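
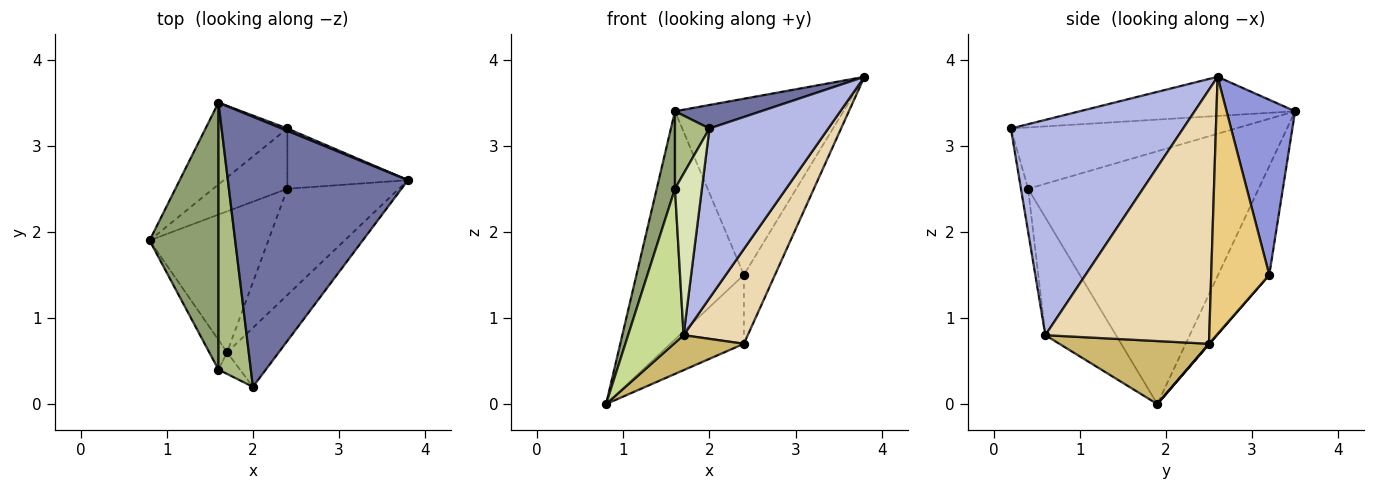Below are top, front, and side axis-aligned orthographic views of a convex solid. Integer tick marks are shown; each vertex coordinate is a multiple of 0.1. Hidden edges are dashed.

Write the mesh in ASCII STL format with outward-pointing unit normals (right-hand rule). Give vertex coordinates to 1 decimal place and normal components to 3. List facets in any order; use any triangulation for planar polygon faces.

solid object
 facet normal -0.212 -0.085 0.974
  outer loop
   vertex 1.6 3.5 3.4
   vertex 2.0 0.2 3.2
   vertex 3.8 2.6 3.8
  endloop
 endfacet
 facet normal -0.409 0.859 -0.308
  outer loop
   vertex 2.4 3.2 1.5
   vertex 0.8 1.9 0.0
   vertex 1.6 3.5 3.4
  endloop
 endfacet
 facet normal 0.377 0.926 0.012
  outer loop
   vertex 2.4 3.2 1.5
   vertex 1.6 3.5 3.4
   vertex 3.8 2.6 3.8
  endloop
 endfacet
 facet normal 0.807 -0.557 -0.194
  outer loop
   vertex 1.7 0.6 0.8
   vertex 3.8 2.6 3.8
   vertex 2.0 0.2 3.2
  endloop
 endfacet
 facet normal -0.962 -0.076 0.262
  outer loop
   vertex 1.6 0.4 2.5
   vertex 1.6 3.5 3.4
   vertex 0.8 1.9 0.0
  endloop
 endfacet
 facet normal -0.876 -0.134 0.462
  outer loop
   vertex 1.6 0.4 2.5
   vertex 2.0 0.2 3.2
   vertex 1.6 3.5 3.4
  endloop
 endfacet
 facet normal -0.781 -0.613 -0.118
  outer loop
   vertex 1.6 0.4 2.5
   vertex 0.8 1.9 0.0
   vertex 1.7 0.6 0.8
  endloop
 endfacet
 facet normal -0.256 -0.958 -0.128
  outer loop
   vertex 1.6 0.4 2.5
   vertex 1.7 0.6 0.8
   vertex 2.0 0.2 3.2
  endloop
 endfacet
 facet normal 0.006 0.753 -0.658
  outer loop
   vertex 2.4 2.5 0.7
   vertex 0.8 1.9 0.0
   vertex 2.4 3.2 1.5
  endloop
 endfacet
 facet normal 0.458 -0.214 -0.863
  outer loop
   vertex 2.4 2.5 0.7
   vertex 1.7 0.6 0.8
   vertex 0.8 1.9 0.0
  endloop
 endfacet
 facet normal 0.815 0.437 -0.382
  outer loop
   vertex 2.4 2.5 0.7
   vertex 2.4 3.2 1.5
   vertex 3.8 2.6 3.8
  endloop
 endfacet
 facet normal 0.862 -0.337 -0.378
  outer loop
   vertex 2.4 2.5 0.7
   vertex 3.8 2.6 3.8
   vertex 1.7 0.6 0.8
  endloop
 endfacet
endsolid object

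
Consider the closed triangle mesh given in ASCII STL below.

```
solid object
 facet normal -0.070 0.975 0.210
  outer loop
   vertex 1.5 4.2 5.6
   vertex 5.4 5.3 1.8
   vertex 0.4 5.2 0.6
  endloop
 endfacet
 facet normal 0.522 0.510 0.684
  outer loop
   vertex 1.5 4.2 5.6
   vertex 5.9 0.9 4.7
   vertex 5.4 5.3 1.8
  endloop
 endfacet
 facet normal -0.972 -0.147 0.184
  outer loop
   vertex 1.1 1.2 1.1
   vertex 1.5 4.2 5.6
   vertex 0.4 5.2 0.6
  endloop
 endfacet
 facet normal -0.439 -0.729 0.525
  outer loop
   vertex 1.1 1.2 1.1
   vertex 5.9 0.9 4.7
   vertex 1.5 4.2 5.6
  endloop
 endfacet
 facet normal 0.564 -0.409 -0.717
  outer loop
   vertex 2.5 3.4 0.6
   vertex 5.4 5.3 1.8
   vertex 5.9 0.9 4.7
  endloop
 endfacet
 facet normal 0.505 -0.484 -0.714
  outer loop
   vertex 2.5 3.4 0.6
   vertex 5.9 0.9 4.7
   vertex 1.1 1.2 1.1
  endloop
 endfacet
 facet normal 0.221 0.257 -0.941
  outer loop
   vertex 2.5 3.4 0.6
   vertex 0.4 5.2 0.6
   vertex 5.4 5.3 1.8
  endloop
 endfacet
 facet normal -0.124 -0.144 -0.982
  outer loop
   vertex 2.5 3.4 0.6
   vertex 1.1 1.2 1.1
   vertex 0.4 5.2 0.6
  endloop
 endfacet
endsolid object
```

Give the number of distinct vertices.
6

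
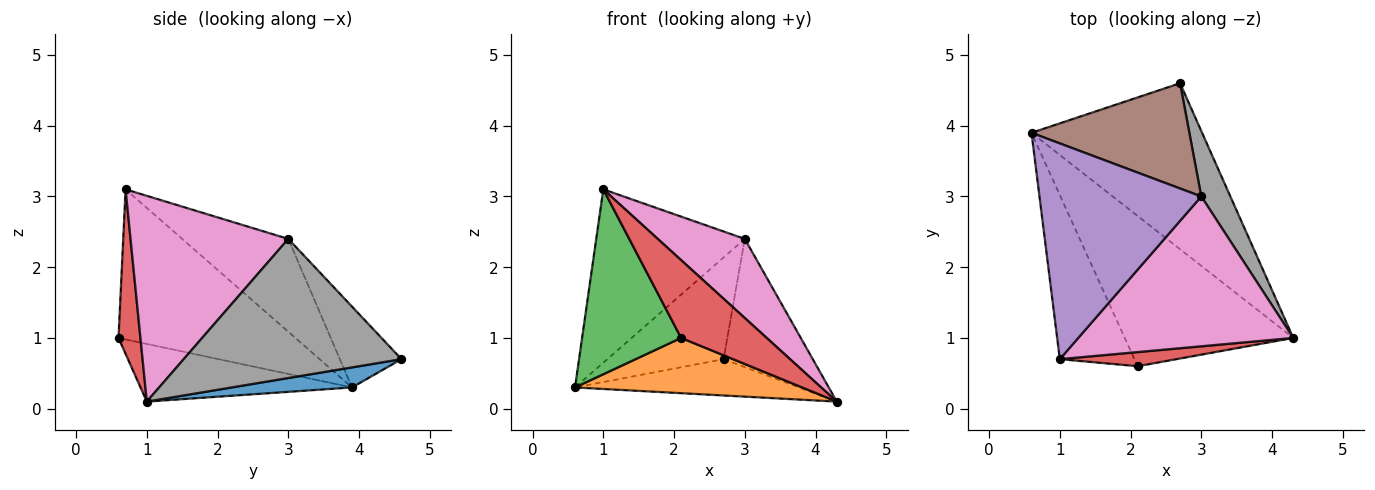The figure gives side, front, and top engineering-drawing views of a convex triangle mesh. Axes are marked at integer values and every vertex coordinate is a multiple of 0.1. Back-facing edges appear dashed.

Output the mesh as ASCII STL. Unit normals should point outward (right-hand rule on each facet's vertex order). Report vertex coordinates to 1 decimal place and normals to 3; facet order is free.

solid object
 facet normal 0.114 0.212 -0.970
  outer loop
   vertex 2.7 4.6 0.7
   vertex 4.3 1.0 0.1
   vertex 0.6 3.9 0.3
  endloop
 endfacet
 facet normal -0.306 -0.329 -0.894
  outer loop
   vertex 2.1 0.6 1.0
   vertex 0.6 3.9 0.3
   vertex 4.3 1.0 0.1
  endloop
 endfacet
 facet normal -0.800 -0.448 -0.398
  outer loop
   vertex 2.1 0.6 1.0
   vertex 1.0 0.7 3.1
   vertex 0.6 3.9 0.3
  endloop
 endfacet
 facet normal 0.244 -0.954 0.173
  outer loop
   vertex 2.1 0.6 1.0
   vertex 4.3 1.0 0.1
   vertex 1.0 0.7 3.1
  endloop
 endfacet
 facet normal -0.408 0.572 0.712
  outer loop
   vertex 3.0 3.0 2.4
   vertex 0.6 3.9 0.3
   vertex 1.0 0.7 3.1
  endloop
 endfacet
 facet normal -0.346 0.652 0.675
  outer loop
   vertex 3.0 3.0 2.4
   vertex 2.7 4.6 0.7
   vertex 0.6 3.9 0.3
  endloop
 endfacet
 facet normal 0.646 -0.356 0.675
  outer loop
   vertex 3.0 3.0 2.4
   vertex 1.0 0.7 3.1
   vertex 4.3 1.0 0.1
  endloop
 endfacet
 facet normal 0.909 0.372 0.190
  outer loop
   vertex 3.0 3.0 2.4
   vertex 4.3 1.0 0.1
   vertex 2.7 4.6 0.7
  endloop
 endfacet
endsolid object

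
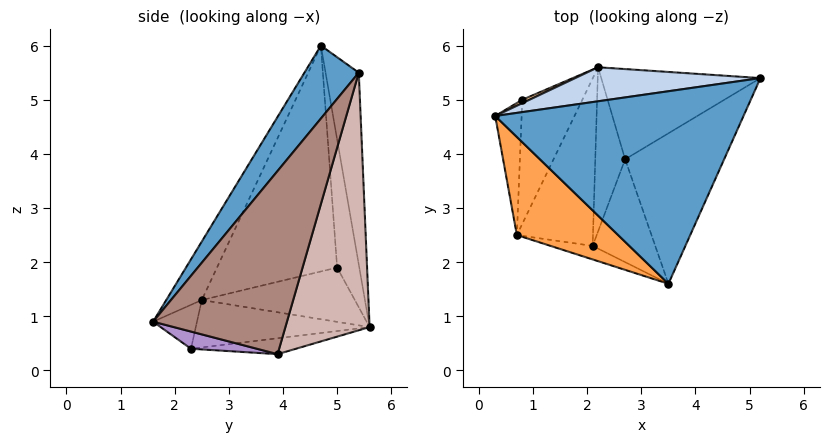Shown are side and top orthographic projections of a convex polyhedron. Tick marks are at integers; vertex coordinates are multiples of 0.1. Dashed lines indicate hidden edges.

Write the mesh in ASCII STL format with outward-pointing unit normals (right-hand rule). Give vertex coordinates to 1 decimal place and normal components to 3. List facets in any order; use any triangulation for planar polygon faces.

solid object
 facet normal 0.173 -0.790 0.589
  outer loop
   vertex 3.5 1.6 0.9
   vertex 5.2 5.4 5.5
   vertex 0.3 4.7 6.0
  endloop
 endfacet
 facet normal -0.128 0.984 0.124
  outer loop
   vertex 2.2 5.6 0.8
   vertex 0.3 4.7 6.0
   vertex 5.2 5.4 5.5
  endloop
 endfacet
 facet normal -0.229 -0.889 0.397
  outer loop
   vertex 0.7 2.5 1.3
   vertex 3.5 1.6 0.9
   vertex 0.3 4.7 6.0
  endloop
 endfacet
 facet normal -0.380 0.925 0.021
  outer loop
   vertex 0.8 5.0 1.9
   vertex 0.3 4.7 6.0
   vertex 2.2 5.6 0.8
  endloop
 endfacet
 facet normal -0.991 0.067 -0.116
  outer loop
   vertex 0.8 5.0 1.9
   vertex 0.7 2.5 1.3
   vertex 0.3 4.7 6.0
  endloop
 endfacet
 facet normal -0.657 0.201 -0.727
  outer loop
   vertex 0.8 5.0 1.9
   vertex 2.2 5.6 0.8
   vertex 0.7 2.5 1.3
  endloop
 endfacet
 facet normal -0.331 -0.889 -0.317
  outer loop
   vertex 2.1 2.3 0.4
   vertex 3.5 1.6 0.9
   vertex 0.7 2.5 1.3
  endloop
 endfacet
 facet normal -0.525 0.118 -0.843
  outer loop
   vertex 2.1 2.3 0.4
   vertex 0.7 2.5 1.3
   vertex 2.2 5.6 0.8
  endloop
 endfacet
 facet normal 0.261 -0.158 -0.952
  outer loop
   vertex 2.7 3.9 0.3
   vertex 3.5 1.6 0.9
   vertex 2.1 2.3 0.4
  endloop
 endfacet
 facet normal -0.467 0.120 -0.876
  outer loop
   vertex 2.7 3.9 0.3
   vertex 2.1 2.3 0.4
   vertex 2.2 5.6 0.8
  endloop
 endfacet
 facet normal 0.866 0.179 -0.468
  outer loop
   vertex 2.7 3.9 0.3
   vertex 5.2 5.4 5.5
   vertex 3.5 1.6 0.9
  endloop
 endfacet
 facet normal 0.788 0.375 -0.487
  outer loop
   vertex 2.7 3.9 0.3
   vertex 2.2 5.6 0.8
   vertex 5.2 5.4 5.5
  endloop
 endfacet
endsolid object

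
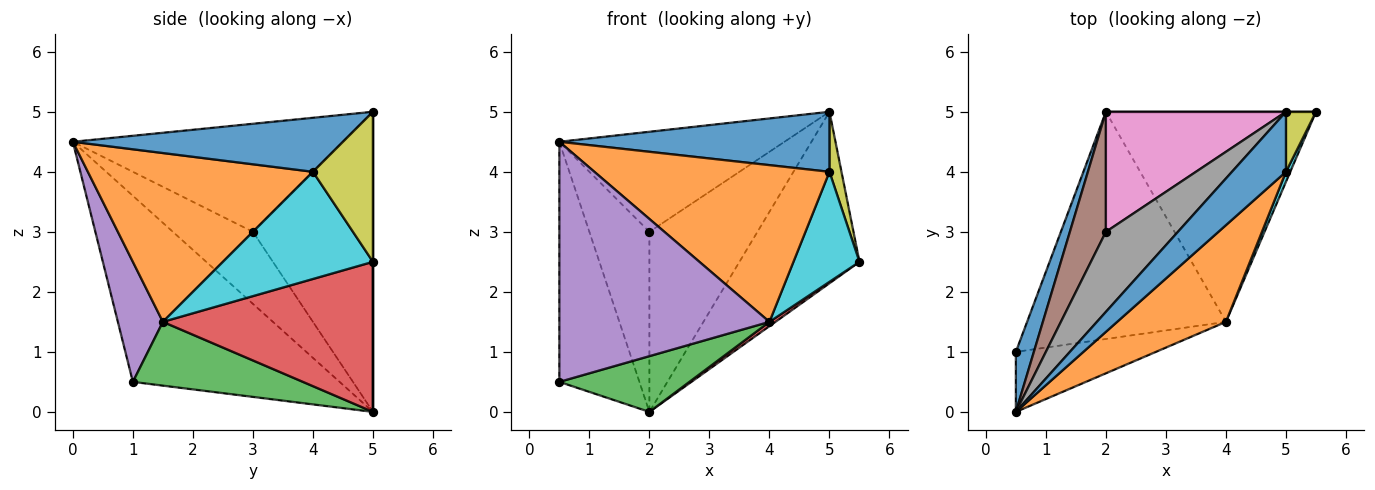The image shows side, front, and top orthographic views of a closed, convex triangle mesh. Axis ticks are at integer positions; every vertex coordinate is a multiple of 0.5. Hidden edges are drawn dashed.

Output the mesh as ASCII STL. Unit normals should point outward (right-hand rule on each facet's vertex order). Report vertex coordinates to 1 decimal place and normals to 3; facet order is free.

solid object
 facet normal -0.929 0.360 0.090
  outer loop
   vertex 0.5 0.0 4.5
   vertex 2.0 5.0 0.0
   vertex 0.5 1.0 0.5
  endloop
 endfacet
 facet normal 0.000 1.000 0.000
  outer loop
   vertex 5.0 5.0 5.0
   vertex 5.5 5.0 2.5
   vertex 2.0 5.0 0.0
  endloop
 endfacet
 facet normal 0.297 -0.227 -0.927
  outer loop
   vertex 4.0 1.5 1.5
   vertex 0.5 1.0 0.5
   vertex 2.0 5.0 0.0
  endloop
 endfacet
 facet normal 0.581 -0.017 -0.814
  outer loop
   vertex 4.0 1.5 1.5
   vertex 2.0 5.0 0.0
   vertex 5.5 5.0 2.5
  endloop
 endfacet
 facet normal 0.204 -0.950 -0.237
  outer loop
   vertex 4.0 1.5 1.5
   vertex 0.5 0.0 4.5
   vertex 0.5 1.0 0.5
  endloop
 endfacet
 facet normal -0.743 0.557 0.371
  outer loop
   vertex 2.0 3.0 3.0
   vertex 2.0 5.0 0.0
   vertex 0.5 0.0 4.5
  endloop
 endfacet
 facet normal -0.679 0.611 0.407
  outer loop
   vertex 2.0 3.0 3.0
   vertex 5.0 5.0 5.0
   vertex 2.0 5.0 0.0
  endloop
 endfacet
 facet normal -0.684 0.570 0.456
  outer loop
   vertex 2.0 3.0 3.0
   vertex 0.5 0.0 4.5
   vertex 5.0 5.0 5.0
  endloop
 endfacet
 facet normal 0.962 -0.192 0.192
  outer loop
   vertex 5.0 4.0 4.0
   vertex 5.5 5.0 2.5
   vertex 5.0 5.0 5.0
  endloop
 endfacet
 facet normal 0.915 -0.402 0.037
  outer loop
   vertex 5.0 4.0 4.0
   vertex 4.0 1.5 1.5
   vertex 5.5 5.0 2.5
  endloop
 endfacet
 facet normal 0.577 -0.577 0.577
  outer loop
   vertex 5.0 4.0 4.0
   vertex 5.0 5.0 5.0
   vertex 0.5 0.0 4.5
  endloop
 endfacet
 facet normal 0.632 -0.660 0.407
  outer loop
   vertex 5.0 4.0 4.0
   vertex 0.5 0.0 4.5
   vertex 4.0 1.5 1.5
  endloop
 endfacet
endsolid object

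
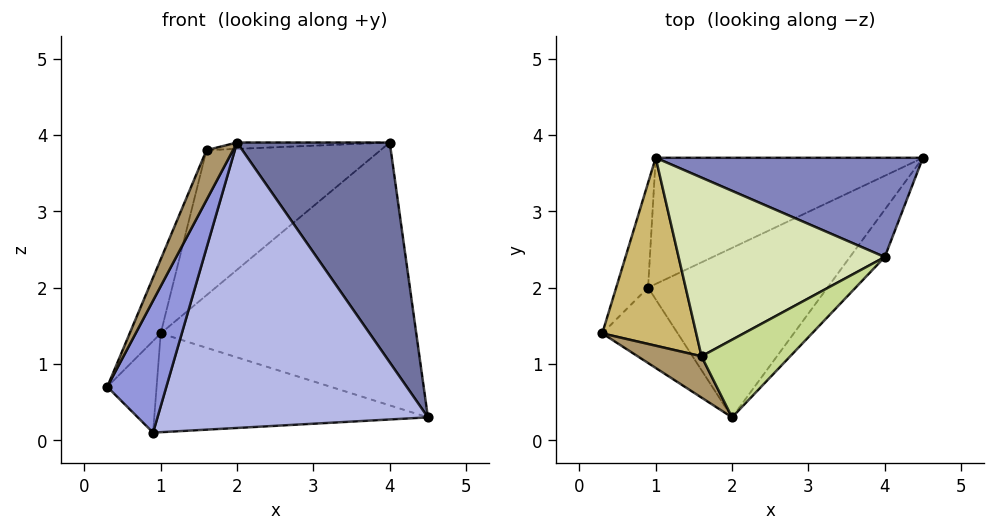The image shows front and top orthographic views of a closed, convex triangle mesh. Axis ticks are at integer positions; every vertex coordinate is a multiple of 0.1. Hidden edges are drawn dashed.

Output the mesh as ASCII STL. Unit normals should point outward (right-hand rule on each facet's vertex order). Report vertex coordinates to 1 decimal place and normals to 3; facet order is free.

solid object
 facet normal 0.716 -0.682 -0.147
  outer loop
   vertex 4.0 2.4 3.9
   vertex 2.0 0.3 3.9
   vertex 4.5 3.7 0.3
  endloop
 endfacet
 facet normal 0.110 0.930 0.351
  outer loop
   vertex 1.0 3.7 1.4
   vertex 4.0 2.4 3.9
   vertex 4.5 3.7 0.3
  endloop
 endfacet
 facet normal 0.349 -0.814 -0.465
  outer loop
   vertex 0.9 2.0 0.1
   vertex 2.0 0.3 3.9
   vertex 0.3 1.4 0.7
  endloop
 endfacet
 facet normal 0.398 -0.789 -0.468
  outer loop
   vertex 0.9 2.0 0.1
   vertex 4.5 3.7 0.3
   vertex 2.0 0.3 3.9
  endloop
 endfacet
 facet normal -0.816 0.381 -0.435
  outer loop
   vertex 0.9 2.0 0.1
   vertex 0.3 1.4 0.7
   vertex 1.0 3.7 1.4
  endloop
 endfacet
 facet normal -0.240 0.599 -0.764
  outer loop
   vertex 0.9 2.0 0.1
   vertex 1.0 3.7 1.4
   vertex 4.5 3.7 0.3
  endloop
 endfacet
 facet normal -0.085 0.081 0.993
  outer loop
   vertex 1.6 1.1 3.8
   vertex 2.0 0.3 3.9
   vertex 4.0 2.4 3.9
  endloop
 endfacet
 facet normal -0.350 0.590 0.727
  outer loop
   vertex 1.6 1.1 3.8
   vertex 4.0 2.4 3.9
   vertex 1.0 3.7 1.4
  endloop
 endfacet
 facet normal -0.862 -0.390 0.324
  outer loop
   vertex 1.6 1.1 3.8
   vertex 0.3 1.4 0.7
   vertex 2.0 0.3 3.9
  endloop
 endfacet
 facet normal -0.906 0.155 0.395
  outer loop
   vertex 1.6 1.1 3.8
   vertex 1.0 3.7 1.4
   vertex 0.3 1.4 0.7
  endloop
 endfacet
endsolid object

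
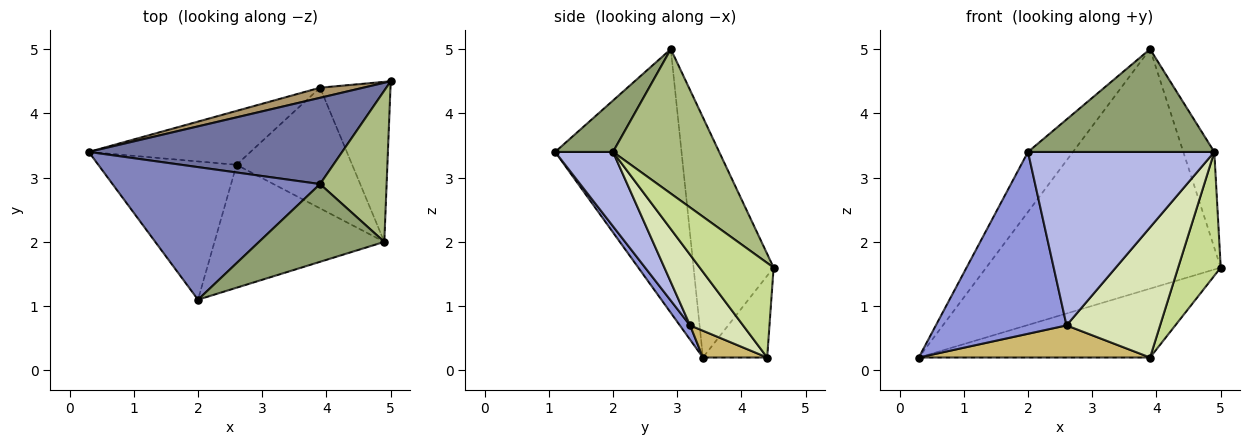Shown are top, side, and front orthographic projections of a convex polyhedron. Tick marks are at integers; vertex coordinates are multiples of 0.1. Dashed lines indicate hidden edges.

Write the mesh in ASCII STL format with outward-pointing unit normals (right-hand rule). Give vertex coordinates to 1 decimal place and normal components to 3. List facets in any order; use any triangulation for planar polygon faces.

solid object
 facet normal -0.306 0.896 0.323
  outer loop
   vertex 3.9 2.9 5.0
   vertex 5.0 4.5 1.6
   vertex 0.3 3.4 0.2
  endloop
 endfacet
 facet normal -0.757 0.269 0.596
  outer loop
   vertex 3.9 2.9 5.0
   vertex 0.3 3.4 0.2
   vertex 2.0 1.1 3.4
  endloop
 endfacet
 facet normal 0.062 -0.794 -0.604
  outer loop
   vertex 2.6 3.2 0.7
   vertex 2.0 1.1 3.4
   vertex 0.3 3.4 0.2
  endloop
 endfacet
 facet normal 0.245 -0.791 -0.561
  outer loop
   vertex 4.9 2.0 3.4
   vertex 2.0 1.1 3.4
   vertex 2.6 3.2 0.7
  endloop
 endfacet
 facet normal 0.240 -0.774 0.586
  outer loop
   vertex 4.9 2.0 3.4
   vertex 3.9 2.9 5.0
   vertex 2.0 1.1 3.4
  endloop
 endfacet
 facet normal 0.878 0.256 0.405
  outer loop
   vertex 4.9 2.0 3.4
   vertex 5.0 4.5 1.6
   vertex 3.9 2.9 5.0
  endloop
 endfacet
 facet normal 0.728 -0.419 -0.542
  outer loop
   vertex 3.9 4.4 0.2
   vertex 5.0 4.5 1.6
   vertex 4.9 2.0 3.4
  endloop
 endfacet
 facet normal 0.384 -0.677 -0.628
  outer loop
   vertex 3.9 4.4 0.2
   vertex 4.9 2.0 3.4
   vertex 2.6 3.2 0.7
  endloop
 endfacet
 facet normal -0.265 0.954 0.140
  outer loop
   vertex 3.9 4.4 0.2
   vertex 0.3 3.4 0.2
   vertex 5.0 4.5 1.6
  endloop
 endfacet
 facet normal 0.141 -0.507 -0.850
  outer loop
   vertex 3.9 4.4 0.2
   vertex 2.6 3.2 0.7
   vertex 0.3 3.4 0.2
  endloop
 endfacet
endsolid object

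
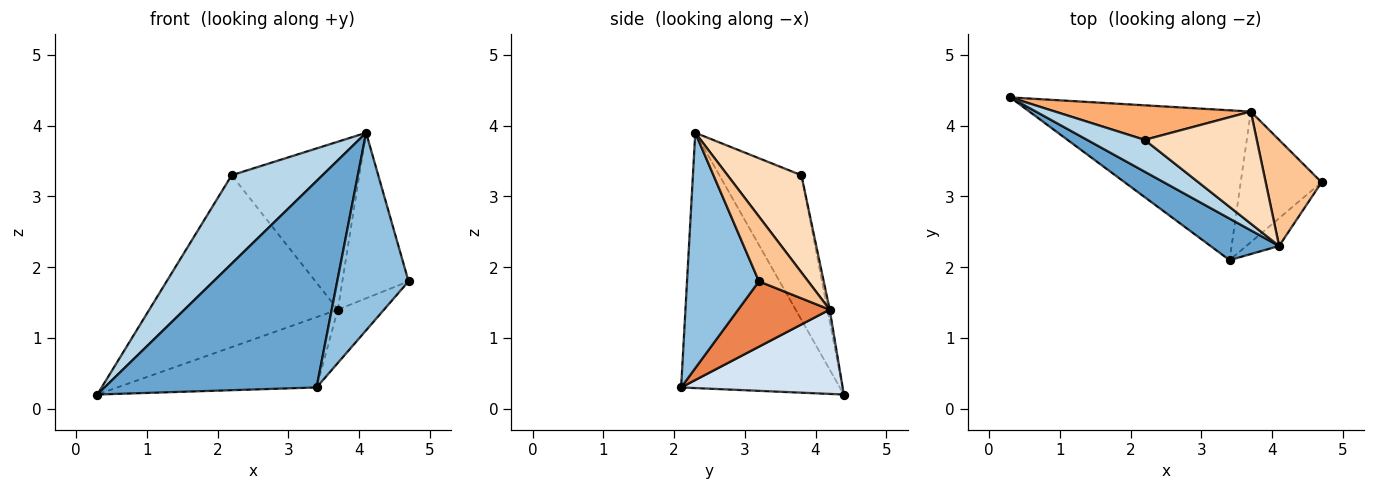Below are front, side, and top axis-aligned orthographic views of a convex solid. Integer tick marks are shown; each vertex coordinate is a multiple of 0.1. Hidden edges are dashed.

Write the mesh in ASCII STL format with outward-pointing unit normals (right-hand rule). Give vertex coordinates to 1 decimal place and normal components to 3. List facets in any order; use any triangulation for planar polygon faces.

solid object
 facet normal -0.592 -0.790 0.159
  outer loop
   vertex 4.1 2.3 3.9
   vertex 0.3 4.4 0.2
   vertex 3.4 2.1 0.3
  endloop
 endfacet
 facet normal 0.707 -0.701 -0.098
  outer loop
   vertex 4.1 2.3 3.9
   vertex 3.4 2.1 0.3
   vertex 4.7 3.2 1.8
  endloop
 endfacet
 facet normal -0.648 -0.717 0.258
  outer loop
   vertex 2.2 3.8 3.3
   vertex 0.3 4.4 0.2
   vertex 4.1 2.3 3.9
  endloop
 endfacet
 facet normal 0.326 0.402 -0.856
  outer loop
   vertex 3.7 4.2 1.4
   vertex 3.4 2.1 0.3
   vertex 0.3 4.4 0.2
  endloop
 endfacet
 facet normal 0.599 0.303 -0.741
  outer loop
   vertex 3.7 4.2 1.4
   vertex 4.7 3.2 1.8
   vertex 3.4 2.1 0.3
  endloop
 endfacet
 facet normal -0.012 0.980 0.197
  outer loop
   vertex 3.7 4.2 1.4
   vertex 0.3 4.4 0.2
   vertex 2.2 3.8 3.3
  endloop
 endfacet
 facet normal 0.531 0.714 0.457
  outer loop
   vertex 3.7 4.2 1.4
   vertex 4.1 2.3 3.9
   vertex 4.7 3.2 1.8
  endloop
 endfacet
 facet normal 0.434 0.749 0.500
  outer loop
   vertex 3.7 4.2 1.4
   vertex 2.2 3.8 3.3
   vertex 4.1 2.3 3.9
  endloop
 endfacet
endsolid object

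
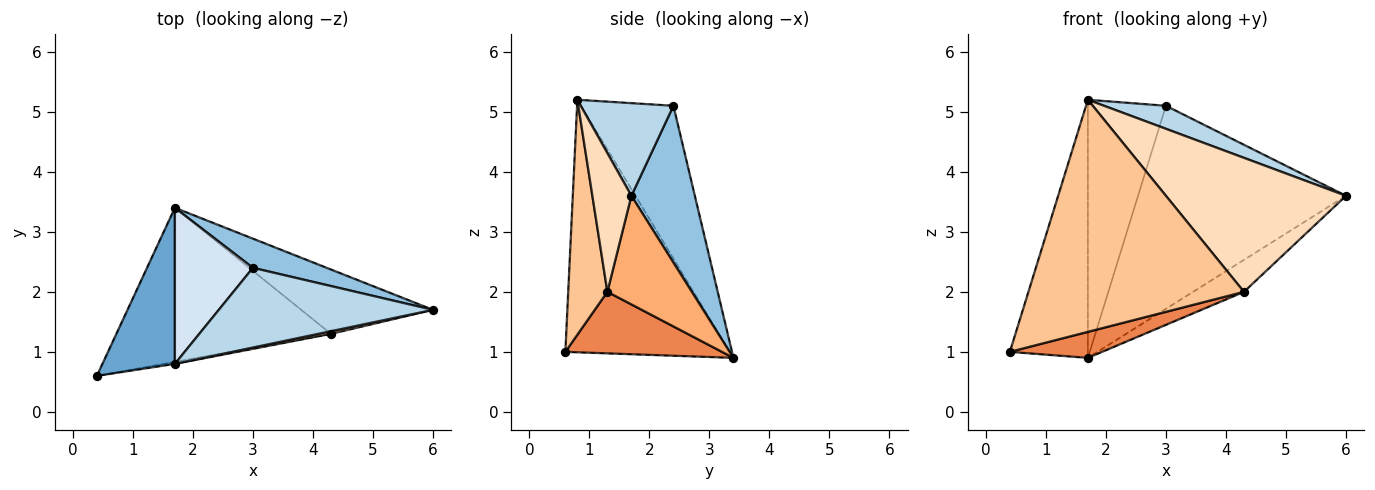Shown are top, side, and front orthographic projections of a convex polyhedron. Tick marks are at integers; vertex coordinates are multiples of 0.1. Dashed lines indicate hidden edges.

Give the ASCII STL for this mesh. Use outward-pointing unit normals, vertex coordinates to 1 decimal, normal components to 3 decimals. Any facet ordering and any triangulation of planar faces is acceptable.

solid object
 facet normal -0.875 0.415 0.251
  outer loop
   vertex 1.7 0.8 5.2
   vertex 1.7 3.4 0.9
   vertex 0.4 0.6 1.0
  endloop
 endfacet
 facet normal 0.289 0.948 0.136
  outer loop
   vertex 3.0 2.4 5.1
   vertex 6.0 1.7 3.6
   vertex 1.7 3.4 0.9
  endloop
 endfacet
 facet normal 0.384 -0.256 0.887
  outer loop
   vertex 3.0 2.4 5.1
   vertex 1.7 0.8 5.2
   vertex 6.0 1.7 3.6
  endloop
 endfacet
 facet normal -0.712 0.601 0.363
  outer loop
   vertex 3.0 2.4 5.1
   vertex 1.7 3.4 0.9
   vertex 1.7 0.8 5.2
  endloop
 endfacet
 facet normal 0.272 -0.160 -0.949
  outer loop
   vertex 4.3 1.3 2.0
   vertex 0.4 0.6 1.0
   vertex 1.7 3.4 0.9
  endloop
 endfacet
 facet normal 0.594 0.358 -0.721
  outer loop
   vertex 4.3 1.3 2.0
   vertex 1.7 3.4 0.9
   vertex 6.0 1.7 3.6
  endloop
 endfacet
 facet normal 0.179 -0.984 -0.008
  outer loop
   vertex 4.3 1.3 2.0
   vertex 1.7 0.8 5.2
   vertex 0.4 0.6 1.0
  endloop
 endfacet
 facet normal 0.212 -0.977 0.019
  outer loop
   vertex 4.3 1.3 2.0
   vertex 6.0 1.7 3.6
   vertex 1.7 0.8 5.2
  endloop
 endfacet
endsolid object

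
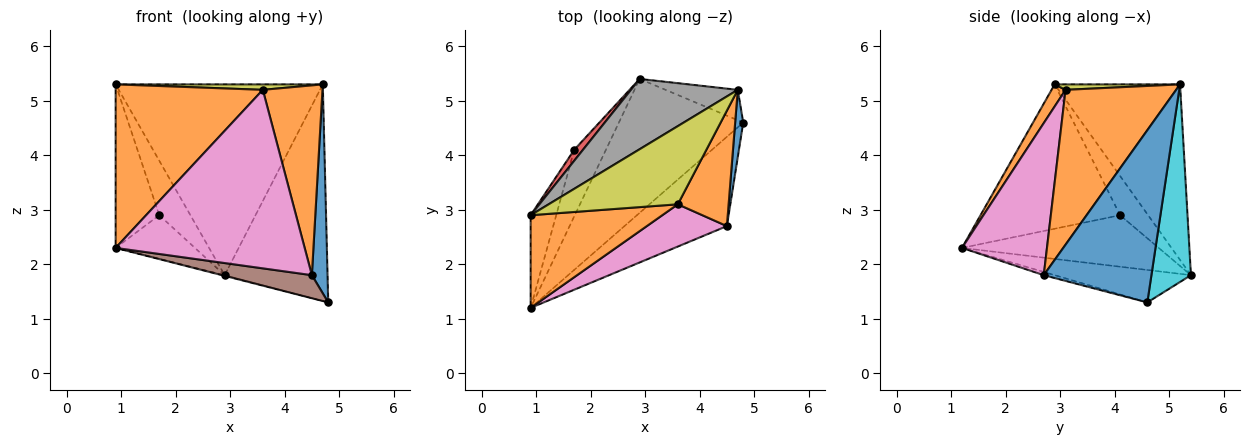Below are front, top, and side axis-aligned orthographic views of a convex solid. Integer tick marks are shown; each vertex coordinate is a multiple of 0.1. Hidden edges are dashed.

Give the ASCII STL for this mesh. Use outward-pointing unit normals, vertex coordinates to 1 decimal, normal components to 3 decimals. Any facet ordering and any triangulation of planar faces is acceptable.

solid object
 facet normal -0.253 0.005 -0.968
  outer loop
   vertex 2.9 5.4 1.8
   vertex 4.8 4.6 1.3
   vertex 0.9 1.2 2.3
  endloop
 endfacet
 facet normal 0.082 -0.867 0.491
  outer loop
   vertex 3.6 3.1 5.2
   vertex 0.9 2.9 5.3
   vertex 0.9 1.2 2.3
  endloop
 endfacet
 facet normal -0.941 0.294 -0.167
  outer loop
   vertex 1.7 4.1 2.9
   vertex 0.9 1.2 2.3
   vertex 0.9 2.9 5.3
  endloop
 endfacet
 facet normal -0.662 0.735 0.147
  outer loop
   vertex 1.7 4.1 2.9
   vertex 0.9 2.9 5.3
   vertex 2.9 5.4 1.8
  endloop
 endfacet
 facet normal -0.806 0.325 -0.495
  outer loop
   vertex 1.7 4.1 2.9
   vertex 2.9 5.4 1.8
   vertex 0.9 1.2 2.3
  endloop
 endfacet
 facet normal -0.030 -0.250 -0.968
  outer loop
   vertex 4.5 2.7 1.8
   vertex 0.9 1.2 2.3
   vertex 4.8 4.6 1.3
  endloop
 endfacet
 facet normal 0.401 -0.892 0.211
  outer loop
   vertex 4.5 2.7 1.8
   vertex 3.6 3.1 5.2
   vertex 0.9 1.2 2.3
  endloop
 endfacet
 facet normal -0.494 0.816 0.301
  outer loop
   vertex 4.7 5.2 5.3
   vertex 2.9 5.4 1.8
   vertex 0.9 2.9 5.3
  endloop
 endfacet
 facet normal 0.042 -0.069 0.997
  outer loop
   vertex 4.7 5.2 5.3
   vertex 0.9 2.9 5.3
   vertex 3.6 3.1 5.2
  endloop
 endfacet
 facet normal 0.356 0.926 -0.130
  outer loop
   vertex 4.7 5.2 5.3
   vertex 4.8 4.6 1.3
   vertex 2.9 5.4 1.8
  endloop
 endfacet
 facet normal 0.989 -0.144 0.046
  outer loop
   vertex 4.7 5.2 5.3
   vertex 4.5 2.7 1.8
   vertex 4.8 4.6 1.3
  endloop
 endfacet
 facet normal 0.846 -0.456 0.277
  outer loop
   vertex 4.7 5.2 5.3
   vertex 3.6 3.1 5.2
   vertex 4.5 2.7 1.8
  endloop
 endfacet
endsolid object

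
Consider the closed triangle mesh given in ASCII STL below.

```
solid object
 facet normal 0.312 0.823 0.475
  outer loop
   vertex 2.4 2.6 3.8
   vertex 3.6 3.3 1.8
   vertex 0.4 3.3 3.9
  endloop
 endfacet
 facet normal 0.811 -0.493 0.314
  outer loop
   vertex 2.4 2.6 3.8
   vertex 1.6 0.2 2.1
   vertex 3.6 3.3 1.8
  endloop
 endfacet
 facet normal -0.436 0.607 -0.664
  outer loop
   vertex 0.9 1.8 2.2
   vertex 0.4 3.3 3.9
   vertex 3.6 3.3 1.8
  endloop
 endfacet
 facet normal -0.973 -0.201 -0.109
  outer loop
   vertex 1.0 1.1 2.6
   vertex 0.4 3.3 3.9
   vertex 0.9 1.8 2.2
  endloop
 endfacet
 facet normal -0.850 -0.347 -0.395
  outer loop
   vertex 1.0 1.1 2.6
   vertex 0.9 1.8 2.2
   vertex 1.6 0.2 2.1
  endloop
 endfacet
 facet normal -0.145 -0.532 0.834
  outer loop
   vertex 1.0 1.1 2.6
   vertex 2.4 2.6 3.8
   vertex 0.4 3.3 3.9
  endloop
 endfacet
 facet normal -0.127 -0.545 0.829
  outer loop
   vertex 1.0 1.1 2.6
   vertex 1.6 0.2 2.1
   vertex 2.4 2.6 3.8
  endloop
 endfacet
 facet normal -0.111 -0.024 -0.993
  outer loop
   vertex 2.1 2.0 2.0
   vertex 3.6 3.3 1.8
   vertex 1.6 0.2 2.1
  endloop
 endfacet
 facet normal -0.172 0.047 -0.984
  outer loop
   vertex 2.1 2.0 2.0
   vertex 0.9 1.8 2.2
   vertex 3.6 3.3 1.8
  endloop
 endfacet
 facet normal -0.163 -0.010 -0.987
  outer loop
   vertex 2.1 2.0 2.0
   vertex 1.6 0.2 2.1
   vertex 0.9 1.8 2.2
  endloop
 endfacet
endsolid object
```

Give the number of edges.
15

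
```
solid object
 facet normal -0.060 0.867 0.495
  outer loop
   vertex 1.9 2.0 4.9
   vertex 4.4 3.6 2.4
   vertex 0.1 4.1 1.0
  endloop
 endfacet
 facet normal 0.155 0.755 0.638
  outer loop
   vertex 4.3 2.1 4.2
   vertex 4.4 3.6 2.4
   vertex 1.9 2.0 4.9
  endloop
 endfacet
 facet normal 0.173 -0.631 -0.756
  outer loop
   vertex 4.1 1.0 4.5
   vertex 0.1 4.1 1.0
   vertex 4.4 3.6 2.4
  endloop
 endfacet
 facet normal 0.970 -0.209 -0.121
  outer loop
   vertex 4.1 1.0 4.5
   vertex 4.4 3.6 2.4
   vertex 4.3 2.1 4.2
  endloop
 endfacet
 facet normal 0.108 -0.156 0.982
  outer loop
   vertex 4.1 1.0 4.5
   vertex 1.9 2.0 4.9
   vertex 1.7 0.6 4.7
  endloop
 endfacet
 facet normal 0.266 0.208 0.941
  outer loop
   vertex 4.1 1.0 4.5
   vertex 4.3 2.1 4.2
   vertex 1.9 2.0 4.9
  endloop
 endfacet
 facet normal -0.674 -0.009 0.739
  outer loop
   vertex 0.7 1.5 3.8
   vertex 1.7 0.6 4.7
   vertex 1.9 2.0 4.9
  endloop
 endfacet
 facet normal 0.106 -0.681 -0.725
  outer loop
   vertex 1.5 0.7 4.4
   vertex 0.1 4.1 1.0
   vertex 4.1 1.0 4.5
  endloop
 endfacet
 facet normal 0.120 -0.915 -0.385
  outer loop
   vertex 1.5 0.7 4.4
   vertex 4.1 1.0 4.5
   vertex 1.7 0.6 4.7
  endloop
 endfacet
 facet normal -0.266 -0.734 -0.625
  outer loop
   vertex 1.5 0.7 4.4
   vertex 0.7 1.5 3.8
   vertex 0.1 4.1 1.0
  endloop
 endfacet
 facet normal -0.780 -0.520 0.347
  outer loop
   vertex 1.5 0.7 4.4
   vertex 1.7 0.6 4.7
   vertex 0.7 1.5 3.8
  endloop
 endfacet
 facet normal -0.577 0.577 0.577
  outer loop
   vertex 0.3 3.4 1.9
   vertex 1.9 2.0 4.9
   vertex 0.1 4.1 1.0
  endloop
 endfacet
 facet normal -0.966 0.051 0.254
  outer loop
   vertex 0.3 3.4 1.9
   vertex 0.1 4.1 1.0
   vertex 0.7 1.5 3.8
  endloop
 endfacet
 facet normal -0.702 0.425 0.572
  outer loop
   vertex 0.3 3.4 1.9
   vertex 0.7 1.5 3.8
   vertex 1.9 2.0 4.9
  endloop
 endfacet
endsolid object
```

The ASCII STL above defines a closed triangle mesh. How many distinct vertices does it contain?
9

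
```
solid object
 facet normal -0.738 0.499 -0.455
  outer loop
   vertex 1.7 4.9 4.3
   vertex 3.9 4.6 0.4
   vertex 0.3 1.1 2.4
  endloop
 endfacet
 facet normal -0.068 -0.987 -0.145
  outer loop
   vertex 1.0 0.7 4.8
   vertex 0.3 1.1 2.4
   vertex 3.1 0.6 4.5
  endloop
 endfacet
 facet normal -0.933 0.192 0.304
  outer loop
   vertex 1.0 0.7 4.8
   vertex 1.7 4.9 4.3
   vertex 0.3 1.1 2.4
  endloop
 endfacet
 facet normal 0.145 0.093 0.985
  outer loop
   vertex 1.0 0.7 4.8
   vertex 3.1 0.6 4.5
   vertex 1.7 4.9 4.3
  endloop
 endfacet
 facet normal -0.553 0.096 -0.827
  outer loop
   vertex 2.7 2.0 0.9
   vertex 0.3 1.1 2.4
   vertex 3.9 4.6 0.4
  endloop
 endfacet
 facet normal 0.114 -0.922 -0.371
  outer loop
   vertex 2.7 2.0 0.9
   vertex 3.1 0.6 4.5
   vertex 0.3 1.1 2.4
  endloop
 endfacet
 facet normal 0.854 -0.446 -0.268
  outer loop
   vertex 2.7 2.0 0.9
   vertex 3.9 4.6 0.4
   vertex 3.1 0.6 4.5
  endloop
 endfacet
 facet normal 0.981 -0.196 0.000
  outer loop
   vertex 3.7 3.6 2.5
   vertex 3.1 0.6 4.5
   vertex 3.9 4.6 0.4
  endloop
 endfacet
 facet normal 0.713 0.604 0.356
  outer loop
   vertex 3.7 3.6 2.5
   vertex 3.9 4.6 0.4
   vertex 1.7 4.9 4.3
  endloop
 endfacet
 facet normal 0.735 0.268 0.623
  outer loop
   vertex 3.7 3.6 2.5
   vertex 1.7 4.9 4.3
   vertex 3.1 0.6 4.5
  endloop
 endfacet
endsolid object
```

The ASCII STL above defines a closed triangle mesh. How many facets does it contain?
10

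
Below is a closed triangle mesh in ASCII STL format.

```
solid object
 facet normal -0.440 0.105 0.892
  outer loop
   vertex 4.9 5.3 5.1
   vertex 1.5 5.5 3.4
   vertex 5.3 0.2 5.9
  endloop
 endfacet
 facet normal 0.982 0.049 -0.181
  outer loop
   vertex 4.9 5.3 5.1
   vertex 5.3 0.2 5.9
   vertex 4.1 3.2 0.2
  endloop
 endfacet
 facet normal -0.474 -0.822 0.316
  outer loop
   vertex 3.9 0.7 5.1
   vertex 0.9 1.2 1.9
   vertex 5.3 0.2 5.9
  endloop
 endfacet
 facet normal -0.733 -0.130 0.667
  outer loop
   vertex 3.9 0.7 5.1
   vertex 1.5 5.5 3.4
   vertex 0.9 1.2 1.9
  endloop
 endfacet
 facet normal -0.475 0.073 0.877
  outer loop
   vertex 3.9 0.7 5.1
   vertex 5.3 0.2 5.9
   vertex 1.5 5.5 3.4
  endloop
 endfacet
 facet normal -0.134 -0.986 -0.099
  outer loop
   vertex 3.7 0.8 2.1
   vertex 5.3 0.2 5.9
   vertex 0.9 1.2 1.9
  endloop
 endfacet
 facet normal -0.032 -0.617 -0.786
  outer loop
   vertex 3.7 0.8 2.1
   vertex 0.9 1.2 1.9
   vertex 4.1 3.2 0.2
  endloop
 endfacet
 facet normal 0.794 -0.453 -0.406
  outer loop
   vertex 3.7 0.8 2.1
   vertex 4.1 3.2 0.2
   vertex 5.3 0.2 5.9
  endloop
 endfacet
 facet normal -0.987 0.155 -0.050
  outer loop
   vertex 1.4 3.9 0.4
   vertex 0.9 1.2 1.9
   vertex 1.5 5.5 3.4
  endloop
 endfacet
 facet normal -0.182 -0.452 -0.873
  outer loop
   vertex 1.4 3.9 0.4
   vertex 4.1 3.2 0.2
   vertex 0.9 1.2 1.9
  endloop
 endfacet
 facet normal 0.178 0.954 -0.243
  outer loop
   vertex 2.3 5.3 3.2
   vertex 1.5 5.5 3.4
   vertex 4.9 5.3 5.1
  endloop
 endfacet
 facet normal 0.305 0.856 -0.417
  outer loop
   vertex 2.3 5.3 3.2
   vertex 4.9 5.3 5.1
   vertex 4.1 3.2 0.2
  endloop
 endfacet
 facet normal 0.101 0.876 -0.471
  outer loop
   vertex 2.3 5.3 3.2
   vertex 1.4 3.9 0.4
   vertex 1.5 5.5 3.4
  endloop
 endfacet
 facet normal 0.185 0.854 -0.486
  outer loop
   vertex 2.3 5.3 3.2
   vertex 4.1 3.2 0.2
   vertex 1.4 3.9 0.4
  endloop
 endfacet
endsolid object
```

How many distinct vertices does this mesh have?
9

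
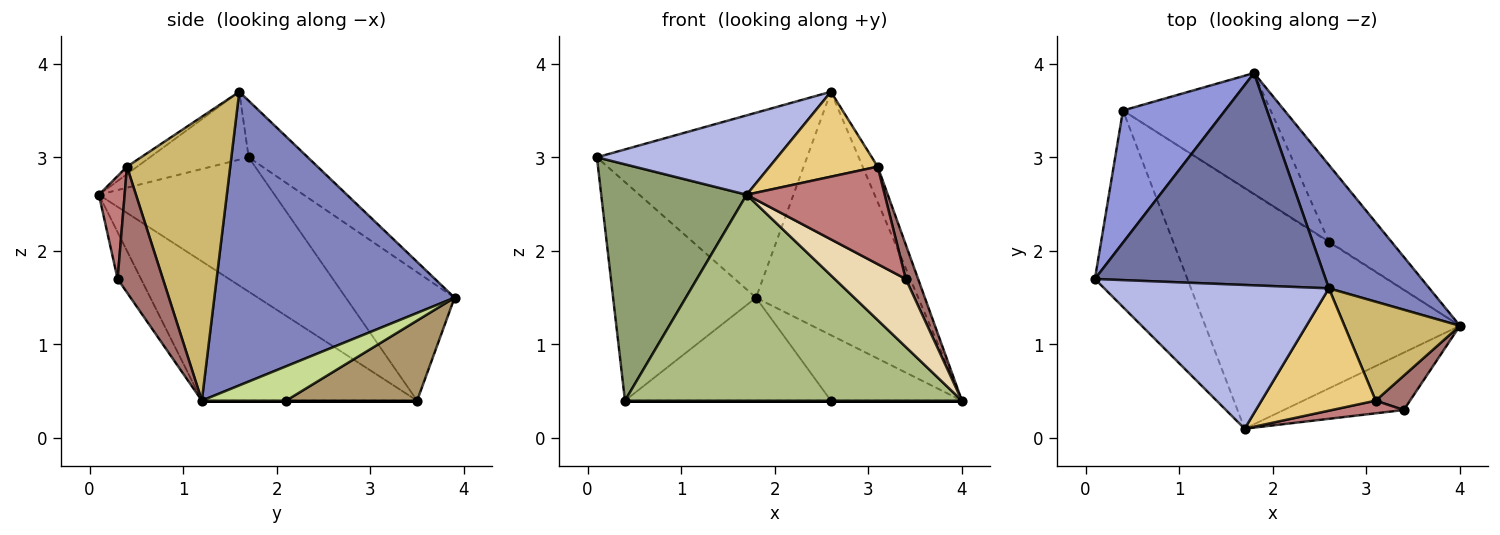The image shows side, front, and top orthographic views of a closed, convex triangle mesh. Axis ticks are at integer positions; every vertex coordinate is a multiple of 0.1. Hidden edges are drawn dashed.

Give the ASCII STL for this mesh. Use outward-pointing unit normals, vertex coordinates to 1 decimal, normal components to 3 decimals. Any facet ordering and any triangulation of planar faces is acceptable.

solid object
 facet normal -0.182 0.646 0.741
  outer loop
   vertex 2.6 1.6 3.7
   vertex 1.8 3.9 1.5
   vertex 0.1 1.7 3.0
  endloop
 endfacet
 facet normal 0.797 0.538 0.273
  outer loop
   vertex 2.6 1.6 3.7
   vertex 4.0 1.2 0.4
   vertex 1.8 3.9 1.5
  endloop
 endfacet
 facet normal -0.546 0.717 0.434
  outer loop
   vertex 0.4 3.5 0.4
   vertex 0.1 1.7 3.0
   vertex 1.8 3.9 1.5
  endloop
 endfacet
 facet normal -0.256 -0.467 0.846
  outer loop
   vertex 1.7 0.1 2.6
   vertex 2.6 1.6 3.7
   vertex 0.1 1.7 3.0
  endloop
 endfacet
 facet normal -0.681 -0.563 -0.469
  outer loop
   vertex 1.7 0.1 2.6
   vertex 0.1 1.7 3.0
   vertex 0.4 3.5 0.4
  endloop
 endfacet
 facet normal -0.384 -0.601 -0.701
  outer loop
   vertex 1.7 0.1 2.6
   vertex 0.4 3.5 0.4
   vertex 4.0 1.2 0.4
  endloop
 endfacet
 facet normal 0.386 0.600 -0.701
  outer loop
   vertex 2.6 2.1 0.4
   vertex 1.8 3.9 1.5
   vertex 4.0 1.2 0.4
  endloop
 endfacet
 facet normal 0.000 0.000 -1.000
  outer loop
   vertex 2.6 2.1 0.4
   vertex 4.0 1.2 0.4
   vertex 0.4 3.5 0.4
  endloop
 endfacet
 facet normal 0.382 0.600 -0.704
  outer loop
   vertex 2.6 2.1 0.4
   vertex 0.4 3.5 0.4
   vertex 1.8 3.9 1.5
  endloop
 endfacet
 facet normal 0.918 0.134 0.373
  outer loop
   vertex 3.1 0.4 2.9
   vertex 4.0 1.2 0.4
   vertex 2.6 1.6 3.7
  endloop
 endfacet
 facet normal -0.054 -0.569 0.820
  outer loop
   vertex 3.1 0.4 2.9
   vertex 2.6 1.6 3.7
   vertex 1.7 0.1 2.6
  endloop
 endfacet
 facet normal -0.244 -0.741 -0.626
  outer loop
   vertex 3.4 0.3 1.7
   vertex 1.7 0.1 2.6
   vertex 4.0 1.2 0.4
  endloop
 endfacet
 facet normal 0.933 -0.254 0.254
  outer loop
   vertex 3.4 0.3 1.7
   vertex 4.0 1.2 0.4
   vertex 3.1 0.4 2.9
  endloop
 endfacet
 facet normal 0.182 -0.975 0.127
  outer loop
   vertex 3.4 0.3 1.7
   vertex 3.1 0.4 2.9
   vertex 1.7 0.1 2.6
  endloop
 endfacet
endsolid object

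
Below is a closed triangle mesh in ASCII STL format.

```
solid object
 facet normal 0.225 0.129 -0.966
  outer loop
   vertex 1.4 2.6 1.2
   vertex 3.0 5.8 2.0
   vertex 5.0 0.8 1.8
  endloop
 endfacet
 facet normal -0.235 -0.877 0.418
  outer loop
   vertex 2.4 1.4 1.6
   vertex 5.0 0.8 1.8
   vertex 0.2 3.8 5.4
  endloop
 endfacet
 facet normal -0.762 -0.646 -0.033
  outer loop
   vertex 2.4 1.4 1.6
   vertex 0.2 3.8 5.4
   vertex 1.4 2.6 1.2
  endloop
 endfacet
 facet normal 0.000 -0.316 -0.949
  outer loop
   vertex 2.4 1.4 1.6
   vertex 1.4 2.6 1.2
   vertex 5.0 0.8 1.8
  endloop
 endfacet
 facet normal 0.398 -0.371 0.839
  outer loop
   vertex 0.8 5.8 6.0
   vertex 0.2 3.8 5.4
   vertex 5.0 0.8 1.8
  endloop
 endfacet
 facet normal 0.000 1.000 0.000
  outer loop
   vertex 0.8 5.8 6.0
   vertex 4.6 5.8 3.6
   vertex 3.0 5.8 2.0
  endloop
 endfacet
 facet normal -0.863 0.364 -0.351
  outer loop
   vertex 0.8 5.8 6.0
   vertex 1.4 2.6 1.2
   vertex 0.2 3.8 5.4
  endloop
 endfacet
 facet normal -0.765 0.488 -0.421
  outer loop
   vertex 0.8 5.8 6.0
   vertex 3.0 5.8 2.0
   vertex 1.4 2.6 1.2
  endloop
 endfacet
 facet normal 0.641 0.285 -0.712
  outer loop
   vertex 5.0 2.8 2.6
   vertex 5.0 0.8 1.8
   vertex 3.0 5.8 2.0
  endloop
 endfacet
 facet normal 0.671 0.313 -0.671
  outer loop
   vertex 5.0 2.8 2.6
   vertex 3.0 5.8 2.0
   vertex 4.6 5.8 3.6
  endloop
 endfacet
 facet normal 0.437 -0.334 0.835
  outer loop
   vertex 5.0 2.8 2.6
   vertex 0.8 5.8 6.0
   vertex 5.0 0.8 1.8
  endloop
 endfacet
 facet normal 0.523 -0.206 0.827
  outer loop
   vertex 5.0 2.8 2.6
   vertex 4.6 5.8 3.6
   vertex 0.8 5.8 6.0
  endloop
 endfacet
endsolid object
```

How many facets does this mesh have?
12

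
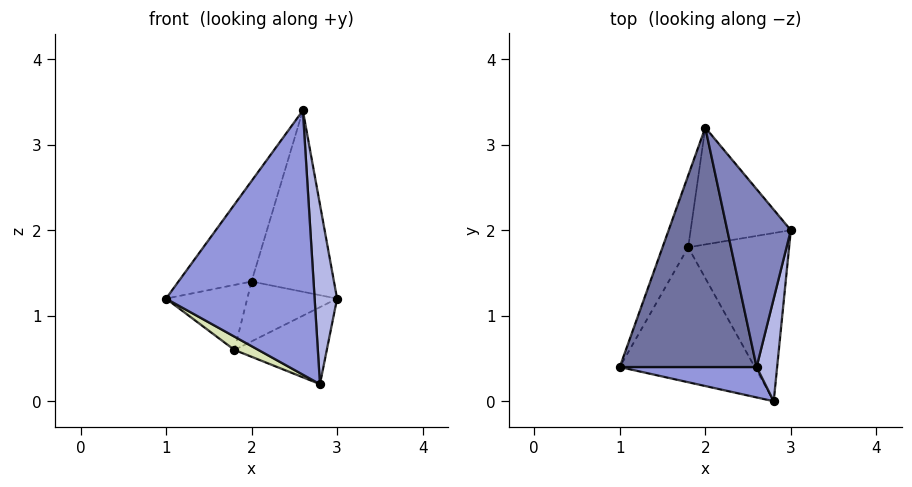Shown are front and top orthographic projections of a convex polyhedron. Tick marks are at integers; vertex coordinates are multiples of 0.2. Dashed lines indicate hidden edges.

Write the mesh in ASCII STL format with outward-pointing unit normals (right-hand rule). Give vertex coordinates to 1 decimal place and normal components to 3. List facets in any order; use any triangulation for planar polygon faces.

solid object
 facet normal -0.785 0.240 0.571
  outer loop
   vertex 2.6 0.4 3.4
   vertex 2.0 3.2 1.4
   vertex 1.0 0.4 1.2
  endloop
 endfacet
 facet normal 0.706 0.506 0.496
  outer loop
   vertex 2.6 0.4 3.4
   vertex 3.0 2.0 1.2
   vertex 2.0 3.2 1.4
  endloop
 endfacet
 facet normal -0.155 -0.981 0.113
  outer loop
   vertex 2.8 0.0 0.2
   vertex 2.6 0.4 3.4
   vertex 1.0 0.4 1.2
  endloop
 endfacet
 facet normal 0.987 -0.138 0.079
  outer loop
   vertex 2.8 0.0 0.2
   vertex 3.0 2.0 1.2
   vertex 2.6 0.4 3.4
  endloop
 endfacet
 facet normal 0.346 0.428 -0.835
  outer loop
   vertex 1.8 1.8 0.6
   vertex 2.0 3.2 1.4
   vertex 3.0 2.0 1.2
  endloop
 endfacet
 facet normal 0.360 0.388 -0.849
  outer loop
   vertex 1.8 1.8 0.6
   vertex 3.0 2.0 1.2
   vertex 2.8 0.0 0.2
  endloop
 endfacet
 facet normal -0.866 0.336 -0.371
  outer loop
   vertex 1.8 1.8 0.6
   vertex 1.0 0.4 1.2
   vertex 2.0 3.2 1.4
  endloop
 endfacet
 facet normal -0.498 -0.085 -0.863
  outer loop
   vertex 1.8 1.8 0.6
   vertex 2.8 0.0 0.2
   vertex 1.0 0.4 1.2
  endloop
 endfacet
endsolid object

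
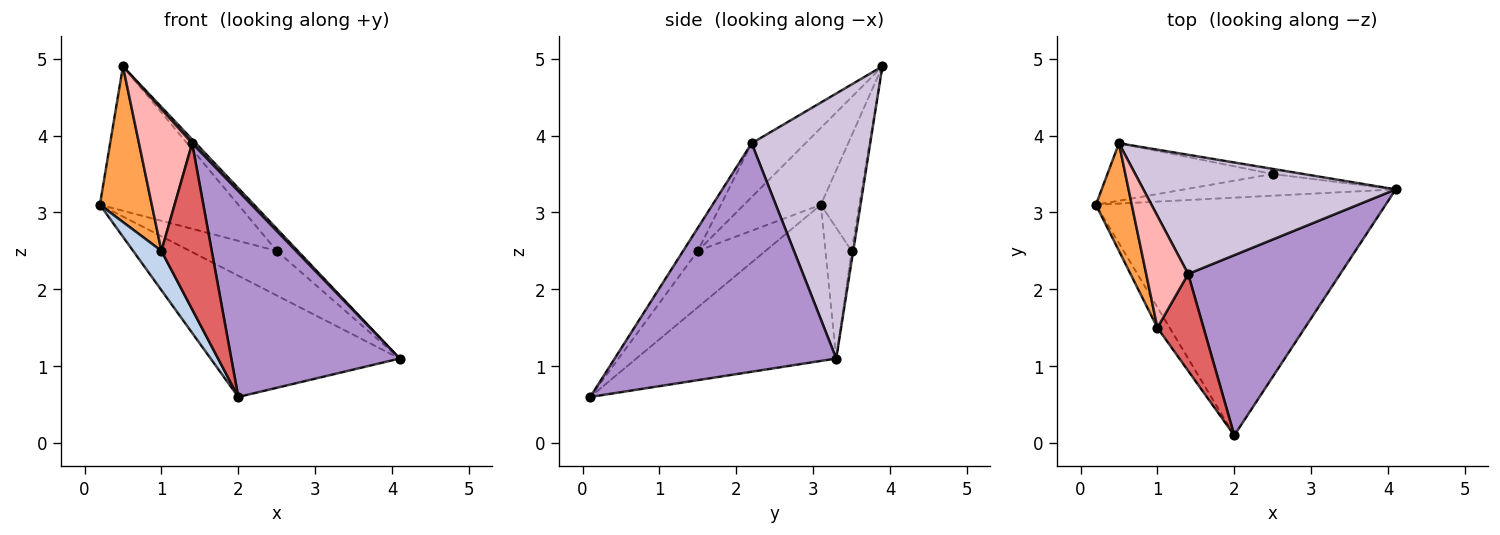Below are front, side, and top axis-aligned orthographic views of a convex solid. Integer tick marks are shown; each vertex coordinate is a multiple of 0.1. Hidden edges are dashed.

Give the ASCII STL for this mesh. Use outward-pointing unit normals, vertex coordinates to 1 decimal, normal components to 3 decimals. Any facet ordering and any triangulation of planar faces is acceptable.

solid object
 facet normal -0.433 0.410 -0.803
  outer loop
   vertex 2.0 0.1 0.6
   vertex 0.2 3.1 3.1
   vertex 4.1 3.3 1.1
  endloop
 endfacet
 facet normal -0.904 -0.378 -0.197
  outer loop
   vertex 1.0 1.5 2.5
   vertex 0.2 3.1 3.1
   vertex 2.0 0.1 0.6
  endloop
 endfacet
 facet normal -0.773 -0.522 0.361
  outer loop
   vertex 1.0 1.5 2.5
   vertex 0.5 3.9 4.9
   vertex 0.2 3.1 3.1
  endloop
 endfacet
 facet normal -0.261 0.868 -0.422
  outer loop
   vertex 2.5 3.5 2.5
   vertex 4.1 3.3 1.1
   vertex 0.2 3.1 3.1
  endloop
 endfacet
 facet normal -0.250 0.900 -0.358
  outer loop
   vertex 2.5 3.5 2.5
   vertex 0.2 3.1 3.1
   vertex 0.5 3.9 4.9
  endloop
 endfacet
 facet normal -0.075 0.972 -0.224
  outer loop
   vertex 2.5 3.5 2.5
   vertex 0.5 3.9 4.9
   vertex 4.1 3.3 1.1
  endloop
 endfacet
 facet normal -0.244 -0.838 0.489
  outer loop
   vertex 1.4 2.2 3.9
   vertex 1.0 1.5 2.5
   vertex 2.0 0.1 0.6
  endloop
 endfacet
 facet normal -0.622 -0.615 0.485
  outer loop
   vertex 1.4 2.2 3.9
   vertex 0.5 3.9 4.9
   vertex 1.0 1.5 2.5
  endloop
 endfacet
 facet normal 0.703 -0.535 0.468
  outer loop
   vertex 1.4 2.2 3.9
   vertex 2.0 0.1 0.6
   vertex 4.1 3.3 1.1
  endloop
 endfacet
 facet normal 0.724 -0.022 0.689
  outer loop
   vertex 1.4 2.2 3.9
   vertex 4.1 3.3 1.1
   vertex 0.5 3.9 4.9
  endloop
 endfacet
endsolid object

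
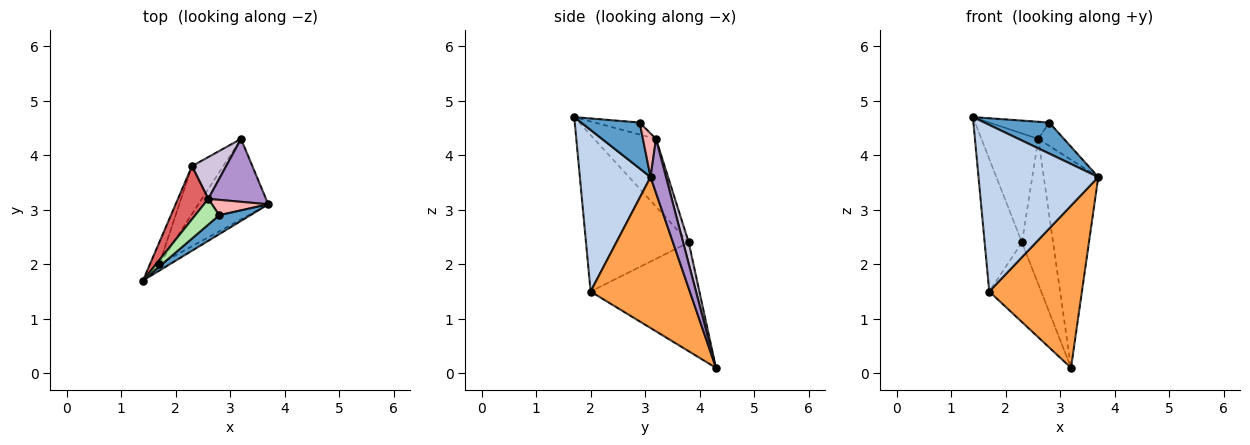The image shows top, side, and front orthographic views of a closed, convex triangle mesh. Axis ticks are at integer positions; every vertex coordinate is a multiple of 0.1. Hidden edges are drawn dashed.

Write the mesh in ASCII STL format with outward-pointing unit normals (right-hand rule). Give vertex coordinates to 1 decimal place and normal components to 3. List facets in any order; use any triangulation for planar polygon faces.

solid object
 facet normal 0.609 -0.677 0.413
  outer loop
   vertex 2.8 2.9 4.6
   vertex 1.4 1.7 4.7
   vertex 3.7 3.1 3.6
  endloop
 endfacet
 facet normal 0.508 -0.861 -0.033
  outer loop
   vertex 1.7 2.0 1.5
   vertex 3.7 3.1 3.6
   vertex 1.4 1.7 4.7
  endloop
 endfacet
 facet normal 0.692 -0.647 -0.321
  outer loop
   vertex 1.7 2.0 1.5
   vertex 3.2 4.3 0.1
   vertex 3.7 3.1 3.6
  endloop
 endfacet
 facet normal -0.938 0.341 -0.056
  outer loop
   vertex 2.3 3.8 2.4
   vertex 1.7 2.0 1.5
   vertex 1.4 1.7 4.7
  endloop
 endfacet
 facet normal -0.874 0.417 -0.251
  outer loop
   vertex 2.3 3.8 2.4
   vertex 3.2 4.3 0.1
   vertex 1.7 2.0 1.5
  endloop
 endfacet
 facet normal -0.384 0.512 0.768
  outer loop
   vertex 2.6 3.2 4.3
   vertex 1.4 1.7 4.7
   vertex 2.8 2.9 4.6
  endloop
 endfacet
 facet normal -0.699 0.643 0.313
  outer loop
   vertex 2.6 3.2 4.3
   vertex 2.3 3.8 2.4
   vertex 1.4 1.7 4.7
  endloop
 endfacet
 facet normal 0.392 0.768 0.506
  outer loop
   vertex 2.6 3.2 4.3
   vertex 2.8 2.9 4.6
   vertex 3.7 3.1 3.6
  endloop
 endfacet
 facet normal 0.262 0.924 0.279
  outer loop
   vertex 2.6 3.2 4.3
   vertex 3.7 3.1 3.6
   vertex 3.2 4.3 0.1
  endloop
 endfacet
 facet normal 0.170 0.947 0.272
  outer loop
   vertex 2.6 3.2 4.3
   vertex 3.2 4.3 0.1
   vertex 2.3 3.8 2.4
  endloop
 endfacet
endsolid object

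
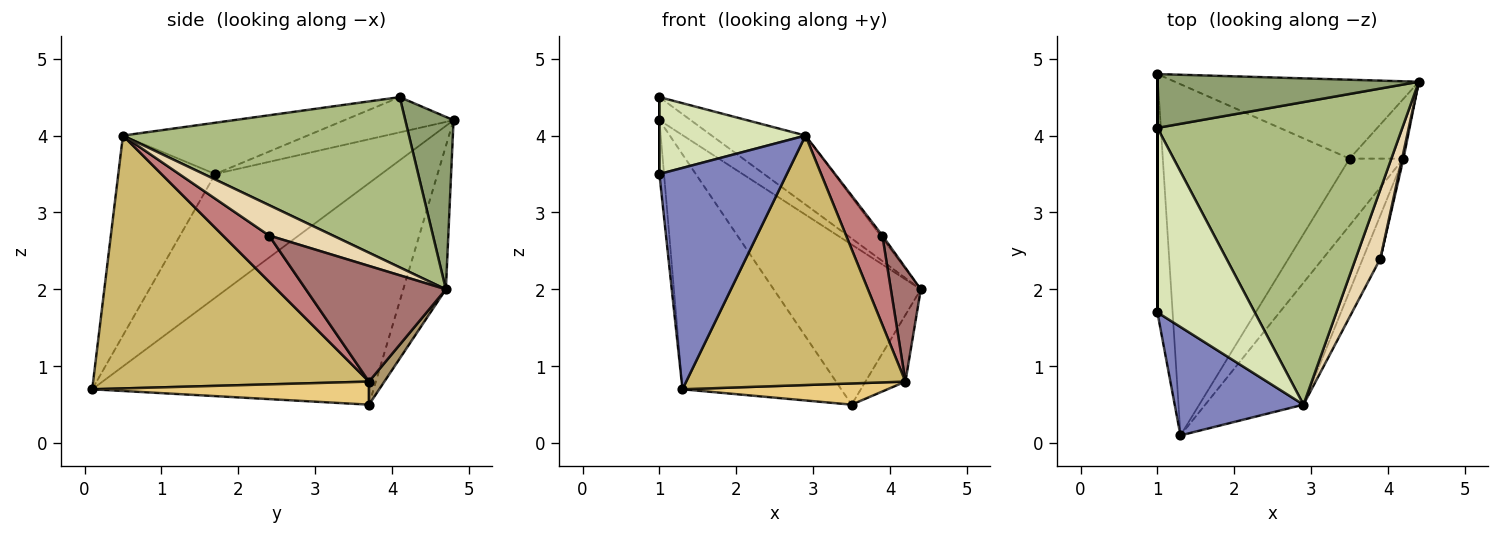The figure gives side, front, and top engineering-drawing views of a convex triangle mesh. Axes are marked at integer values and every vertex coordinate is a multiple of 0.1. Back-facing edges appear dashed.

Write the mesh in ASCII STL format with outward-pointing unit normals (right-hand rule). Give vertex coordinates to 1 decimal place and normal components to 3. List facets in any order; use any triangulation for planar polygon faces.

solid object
 facet normal -0.992 0.028 -0.122
  outer loop
   vertex 1.3 0.1 0.7
   vertex 1.0 1.7 3.5
   vertex 1.0 4.8 4.2
  endloop
 endfacet
 facet normal -0.564 -0.742 0.363
  outer loop
   vertex 2.9 0.5 4.0
   vertex 1.0 1.7 3.5
   vertex 1.3 0.1 0.7
  endloop
 endfacet
 facet normal -0.251 0.868 -0.428
  outer loop
   vertex 3.5 3.7 0.5
   vertex 1.0 4.8 4.2
   vertex 4.4 4.7 2.0
  endloop
 endfacet
 facet normal -0.702 0.396 -0.592
  outer loop
   vertex 3.5 3.7 0.5
   vertex 1.3 0.1 0.7
   vertex 1.0 4.8 4.2
  endloop
 endfacet
 facet normal 0.518 0.337 0.786
  outer loop
   vertex 1.0 4.1 4.5
   vertex 4.4 4.7 2.0
   vertex 1.0 4.8 4.2
  endloop
 endfacet
 facet normal 0.561 0.184 0.807
  outer loop
   vertex 1.0 4.1 4.5
   vertex 2.9 0.5 4.0
   vertex 4.4 4.7 2.0
  endloop
 endfacet
 facet normal -1.000 0.000 0.000
  outer loop
   vertex 1.0 4.1 4.5
   vertex 1.0 4.8 4.2
   vertex 1.0 1.7 3.5
  endloop
 endfacet
 facet normal -0.437 -0.346 0.830
  outer loop
   vertex 1.0 4.1 4.5
   vertex 1.0 1.7 3.5
   vertex 2.9 0.5 4.0
  endloop
 endfacet
 facet normal 0.275 0.716 -0.642
  outer loop
   vertex 4.2 3.7 0.8
   vertex 3.5 3.7 0.5
   vertex 4.4 4.7 2.0
  endloop
 endfacet
 facet normal 0.749 -0.595 -0.291
  outer loop
   vertex 4.2 3.7 0.8
   vertex 2.9 0.5 4.0
   vertex 1.3 0.1 0.7
  endloop
 endfacet
 facet normal 0.378 -0.280 -0.882
  outer loop
   vertex 4.2 3.7 0.8
   vertex 1.3 0.1 0.7
   vertex 3.5 3.7 0.5
  endloop
 endfacet
 facet normal 0.776 0.023 0.631
  outer loop
   vertex 3.9 2.4 2.7
   vertex 4.4 4.7 2.0
   vertex 2.9 0.5 4.0
  endloop
 endfacet
 facet normal 0.978 -0.209 0.011
  outer loop
   vertex 3.9 2.4 2.7
   vertex 4.2 3.7 0.8
   vertex 4.4 4.7 2.0
  endloop
 endfacet
 facet normal 0.753 -0.592 -0.286
  outer loop
   vertex 3.9 2.4 2.7
   vertex 2.9 0.5 4.0
   vertex 4.2 3.7 0.8
  endloop
 endfacet
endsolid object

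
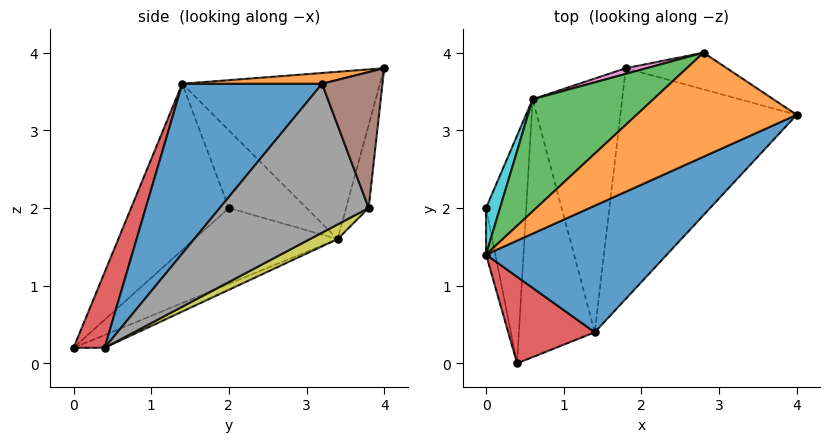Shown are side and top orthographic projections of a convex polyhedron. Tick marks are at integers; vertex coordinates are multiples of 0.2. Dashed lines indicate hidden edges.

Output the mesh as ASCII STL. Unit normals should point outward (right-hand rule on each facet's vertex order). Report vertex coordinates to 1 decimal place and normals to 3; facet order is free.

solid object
 facet normal 0.376 -0.836 0.401
  outer loop
   vertex 1.4 0.4 0.2
   vertex 4.0 3.2 3.6
   vertex 0.0 1.4 3.6
  endloop
 endfacet
 facet normal 0.066 -0.147 0.987
  outer loop
   vertex 2.8 4.0 3.8
   vertex 0.0 1.4 3.6
   vertex 4.0 3.2 3.6
  endloop
 endfacet
 facet normal -0.625 0.638 0.451
  outer loop
   vertex 0.6 3.4 1.6
   vertex 0.0 1.4 3.6
   vertex 2.8 4.0 3.8
  endloop
 endfacet
 facet normal 0.342 -0.854 0.392
  outer loop
   vertex 0.4 0.0 0.2
   vertex 1.4 0.4 0.2
   vertex 0.0 1.4 3.6
  endloop
 endfacet
 facet normal -0.154 0.384 -0.910
  outer loop
   vertex 0.4 0.0 0.2
   vertex 0.6 3.4 1.6
   vertex 1.4 0.4 0.2
  endloop
 endfacet
 facet normal 0.477 0.804 -0.354
  outer loop
   vertex 1.8 3.8 2.0
   vertex 2.8 4.0 3.8
   vertex 4.0 3.2 3.6
  endloop
 endfacet
 facet normal -0.341 0.936 0.085
  outer loop
   vertex 1.8 3.8 2.0
   vertex 0.6 3.4 1.6
   vertex 2.8 4.0 3.8
  endloop
 endfacet
 facet normal 0.613 0.312 -0.726
  outer loop
   vertex 1.8 3.8 2.0
   vertex 4.0 3.2 3.6
   vertex 1.4 0.4 0.2
  endloop
 endfacet
 facet normal 0.144 0.450 -0.881
  outer loop
   vertex 1.8 3.8 2.0
   vertex 1.4 0.4 0.2
   vertex 0.6 3.4 1.6
  endloop
 endfacet
 facet normal -0.890 0.427 0.160
  outer loop
   vertex 0.0 2.0 2.0
   vertex 0.0 1.4 3.6
   vertex 0.6 3.4 1.6
  endloop
 endfacet
 facet normal -0.987 -0.148 -0.055
  outer loop
   vertex 0.0 2.0 2.0
   vertex 0.4 0.0 0.2
   vertex 0.0 1.4 3.6
  endloop
 endfacet
 facet normal -0.858 0.238 -0.455
  outer loop
   vertex 0.0 2.0 2.0
   vertex 0.6 3.4 1.6
   vertex 0.4 0.0 0.2
  endloop
 endfacet
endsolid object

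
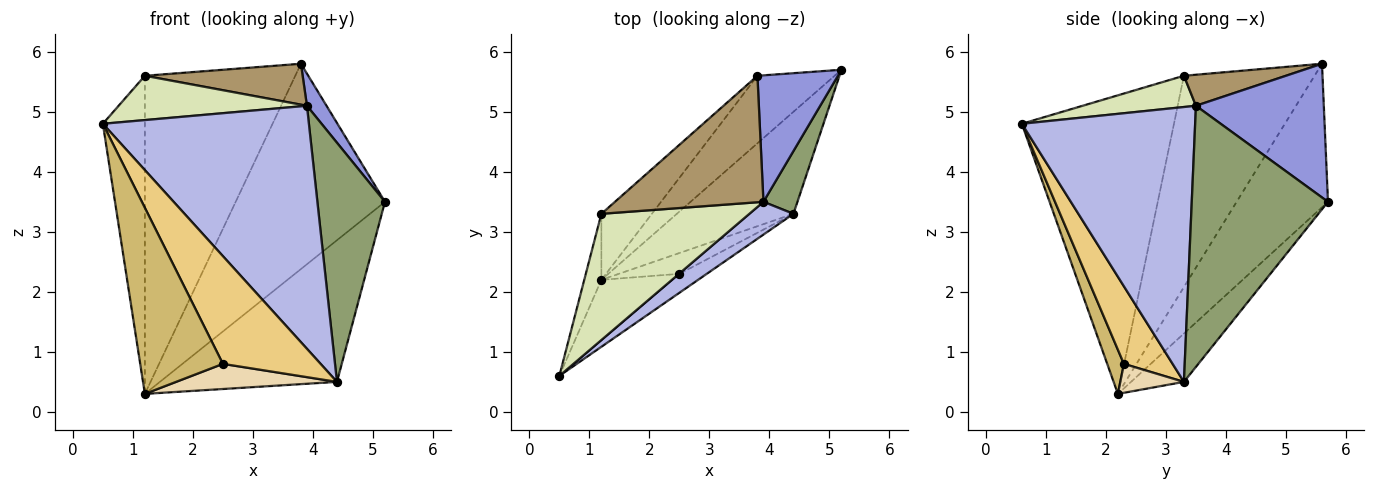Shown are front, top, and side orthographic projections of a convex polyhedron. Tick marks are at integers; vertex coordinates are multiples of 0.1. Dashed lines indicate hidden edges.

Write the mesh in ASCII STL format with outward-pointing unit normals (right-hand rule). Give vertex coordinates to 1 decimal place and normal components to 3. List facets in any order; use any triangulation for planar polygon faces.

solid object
 facet normal -0.502 0.821 -0.270
  outer loop
   vertex 1.2 2.2 0.3
   vertex 3.8 5.6 5.8
   vertex 5.2 5.7 3.5
  endloop
 endfacet
 facet normal -0.236 0.789 -0.568
  outer loop
   vertex 4.4 3.3 0.5
   vertex 1.2 2.2 0.3
   vertex 5.2 5.7 3.5
  endloop
 endfacet
 facet normal 0.849 -0.130 0.511
  outer loop
   vertex 3.9 3.5 5.1
   vertex 5.2 5.7 3.5
   vertex 3.8 5.6 5.8
  endloop
 endfacet
 facet normal 0.640 -0.761 0.103
  outer loop
   vertex 3.9 3.5 5.1
   vertex 0.5 0.6 4.8
   vertex 4.4 3.3 0.5
  endloop
 endfacet
 facet normal 0.890 -0.441 0.116
  outer loop
   vertex 3.9 3.5 5.1
   vertex 4.4 3.3 0.5
   vertex 5.2 5.7 3.5
  endloop
 endfacet
 facet normal -0.962 0.266 -0.055
  outer loop
   vertex 1.2 3.3 5.6
   vertex 1.2 2.2 0.3
   vertex 0.5 0.6 4.8
  endloop
 endfacet
 facet normal -0.648 0.746 -0.155
  outer loop
   vertex 1.2 3.3 5.6
   vertex 3.8 5.6 5.8
   vertex 1.2 2.2 0.3
  endloop
 endfacet
 facet normal 0.195 -0.325 0.925
  outer loop
   vertex 1.2 3.3 5.6
   vertex 0.5 0.6 4.8
   vertex 3.9 3.5 5.1
  endloop
 endfacet
 facet normal 0.195 -0.302 0.933
  outer loop
   vertex 1.2 3.3 5.6
   vertex 3.9 3.5 5.1
   vertex 3.8 5.6 5.8
  endloop
 endfacet
 facet normal 0.188 -0.934 -0.303
  outer loop
   vertex 2.5 2.3 0.8
   vertex 0.5 0.6 4.8
   vertex 1.2 2.2 0.3
  endloop
 endfacet
 facet normal 0.441 -0.884 -0.155
  outer loop
   vertex 2.5 2.3 0.8
   vertex 4.4 3.3 0.5
   vertex 0.5 0.6 4.8
  endloop
 endfacet
 facet normal 0.291 -0.737 -0.610
  outer loop
   vertex 2.5 2.3 0.8
   vertex 1.2 2.2 0.3
   vertex 4.4 3.3 0.5
  endloop
 endfacet
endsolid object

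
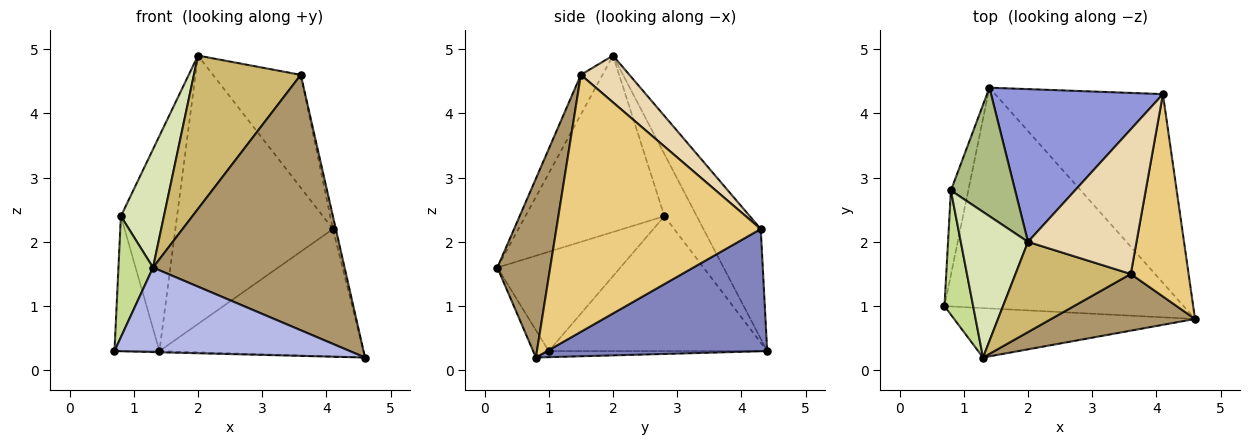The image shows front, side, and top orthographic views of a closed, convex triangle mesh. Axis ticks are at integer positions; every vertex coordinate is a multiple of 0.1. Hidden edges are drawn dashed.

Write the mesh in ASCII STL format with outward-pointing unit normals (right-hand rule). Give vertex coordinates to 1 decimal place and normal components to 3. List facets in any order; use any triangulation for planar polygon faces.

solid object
 facet normal -0.025 0.005 -1.000
  outer loop
   vertex 1.4 4.4 0.3
   vertex 4.6 0.8 0.2
   vertex 0.7 1.0 0.3
  endloop
 endfacet
 facet normal 0.517 0.479 -0.709
  outer loop
   vertex 4.1 4.3 2.2
   vertex 4.6 0.8 0.2
   vertex 1.4 4.4 0.3
  endloop
 endfacet
 facet normal -0.301 0.829 0.472
  outer loop
   vertex 4.1 4.3 2.2
   vertex 1.4 4.4 0.3
   vertex 2.0 2.0 4.9
  endloop
 endfacet
 facet normal -0.057 -0.862 -0.504
  outer loop
   vertex 1.3 0.2 1.6
   vertex 0.7 1.0 0.3
   vertex 4.6 0.8 0.2
  endloop
 endfacet
 facet normal -0.972 0.200 -0.125
  outer loop
   vertex 0.8 2.8 2.4
   vertex 1.4 4.4 0.3
   vertex 0.7 1.0 0.3
  endloop
 endfacet
 facet normal -0.444 0.769 0.459
  outer loop
   vertex 0.8 2.8 2.4
   vertex 2.0 2.0 4.9
   vertex 1.4 4.4 0.3
  endloop
 endfacet
 facet normal -0.928 -0.261 0.268
  outer loop
   vertex 0.8 2.8 2.4
   vertex 0.7 1.0 0.3
   vertex 1.3 0.2 1.6
  endloop
 endfacet
 facet normal -0.898 -0.278 0.342
  outer loop
   vertex 0.8 2.8 2.4
   vertex 1.3 0.2 1.6
   vertex 2.0 2.0 4.9
  endloop
 endfacet
 facet normal 0.260 -0.943 0.209
  outer loop
   vertex 3.6 1.5 4.6
   vertex 1.3 0.2 1.6
   vertex 4.6 0.8 0.2
  endloop
 endfacet
 facet normal -0.172 -0.849 0.500
  outer loop
   vertex 3.6 1.5 4.6
   vertex 2.0 2.0 4.9
   vertex 1.3 0.2 1.6
  endloop
 endfacet
 facet normal 0.976 0.014 0.219
  outer loop
   vertex 3.6 1.5 4.6
   vertex 4.6 0.8 0.2
   vertex 4.1 4.3 2.2
  endloop
 endfacet
 facet normal 0.322 0.582 0.746
  outer loop
   vertex 3.6 1.5 4.6
   vertex 4.1 4.3 2.2
   vertex 2.0 2.0 4.9
  endloop
 endfacet
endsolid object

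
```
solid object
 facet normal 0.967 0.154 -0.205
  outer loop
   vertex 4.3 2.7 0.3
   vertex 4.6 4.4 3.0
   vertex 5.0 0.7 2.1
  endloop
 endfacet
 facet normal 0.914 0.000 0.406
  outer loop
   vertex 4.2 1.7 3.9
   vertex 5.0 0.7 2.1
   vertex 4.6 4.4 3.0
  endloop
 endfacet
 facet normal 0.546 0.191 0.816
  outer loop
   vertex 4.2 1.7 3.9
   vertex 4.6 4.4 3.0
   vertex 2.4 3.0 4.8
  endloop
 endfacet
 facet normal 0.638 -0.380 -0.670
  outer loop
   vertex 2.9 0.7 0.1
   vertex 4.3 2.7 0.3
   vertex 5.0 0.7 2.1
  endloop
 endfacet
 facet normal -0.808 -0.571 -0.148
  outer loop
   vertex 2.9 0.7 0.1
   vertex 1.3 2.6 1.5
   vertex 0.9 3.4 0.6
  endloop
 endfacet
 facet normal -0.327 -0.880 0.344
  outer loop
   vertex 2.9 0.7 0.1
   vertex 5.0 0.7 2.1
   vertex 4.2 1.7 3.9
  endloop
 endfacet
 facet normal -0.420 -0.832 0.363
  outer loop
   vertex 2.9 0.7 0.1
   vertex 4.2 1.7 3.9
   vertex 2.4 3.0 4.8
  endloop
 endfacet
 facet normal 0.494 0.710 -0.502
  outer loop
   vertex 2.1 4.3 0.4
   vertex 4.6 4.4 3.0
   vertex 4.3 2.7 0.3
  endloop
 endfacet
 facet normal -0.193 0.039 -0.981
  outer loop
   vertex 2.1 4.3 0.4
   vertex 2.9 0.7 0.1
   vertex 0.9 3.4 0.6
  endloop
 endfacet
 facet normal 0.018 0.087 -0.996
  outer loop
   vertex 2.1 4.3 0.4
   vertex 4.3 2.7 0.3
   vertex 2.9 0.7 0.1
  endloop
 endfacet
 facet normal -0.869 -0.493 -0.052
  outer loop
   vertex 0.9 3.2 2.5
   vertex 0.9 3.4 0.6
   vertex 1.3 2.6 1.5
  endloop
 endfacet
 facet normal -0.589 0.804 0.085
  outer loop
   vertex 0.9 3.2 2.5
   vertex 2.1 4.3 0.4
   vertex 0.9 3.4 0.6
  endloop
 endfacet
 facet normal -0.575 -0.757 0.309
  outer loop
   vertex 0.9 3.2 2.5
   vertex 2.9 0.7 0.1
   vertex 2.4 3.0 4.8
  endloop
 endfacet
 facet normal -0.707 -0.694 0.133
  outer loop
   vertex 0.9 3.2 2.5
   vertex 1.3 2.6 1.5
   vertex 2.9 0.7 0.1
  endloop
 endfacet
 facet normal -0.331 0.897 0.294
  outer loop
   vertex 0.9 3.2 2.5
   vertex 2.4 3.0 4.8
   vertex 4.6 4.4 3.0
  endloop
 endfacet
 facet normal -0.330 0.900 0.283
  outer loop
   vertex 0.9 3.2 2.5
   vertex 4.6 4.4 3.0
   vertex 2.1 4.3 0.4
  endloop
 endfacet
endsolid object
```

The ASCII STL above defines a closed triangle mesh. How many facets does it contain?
16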